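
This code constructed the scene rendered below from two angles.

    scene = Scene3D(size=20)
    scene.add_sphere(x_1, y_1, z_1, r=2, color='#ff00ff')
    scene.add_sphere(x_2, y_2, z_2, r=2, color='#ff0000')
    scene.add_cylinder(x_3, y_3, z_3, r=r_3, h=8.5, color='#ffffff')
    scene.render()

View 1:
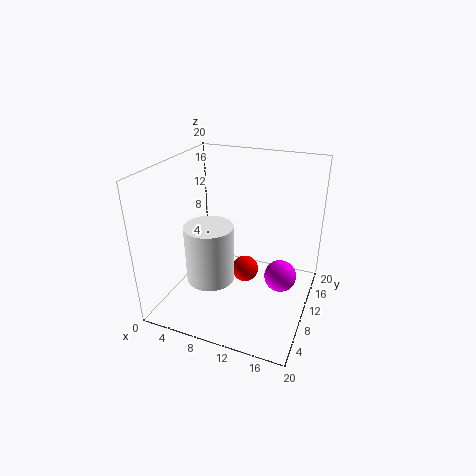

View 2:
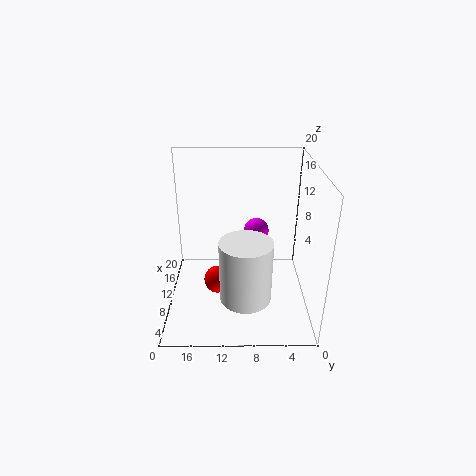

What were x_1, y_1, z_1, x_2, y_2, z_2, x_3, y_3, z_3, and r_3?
x_1 = 17, y_1 = 7, z_1 = 7.5, x_2 = 10, y_2 = 13, z_2 = 3, x_3 = 6, y_3 = 9, z_3 = 3, r_3 = 3.5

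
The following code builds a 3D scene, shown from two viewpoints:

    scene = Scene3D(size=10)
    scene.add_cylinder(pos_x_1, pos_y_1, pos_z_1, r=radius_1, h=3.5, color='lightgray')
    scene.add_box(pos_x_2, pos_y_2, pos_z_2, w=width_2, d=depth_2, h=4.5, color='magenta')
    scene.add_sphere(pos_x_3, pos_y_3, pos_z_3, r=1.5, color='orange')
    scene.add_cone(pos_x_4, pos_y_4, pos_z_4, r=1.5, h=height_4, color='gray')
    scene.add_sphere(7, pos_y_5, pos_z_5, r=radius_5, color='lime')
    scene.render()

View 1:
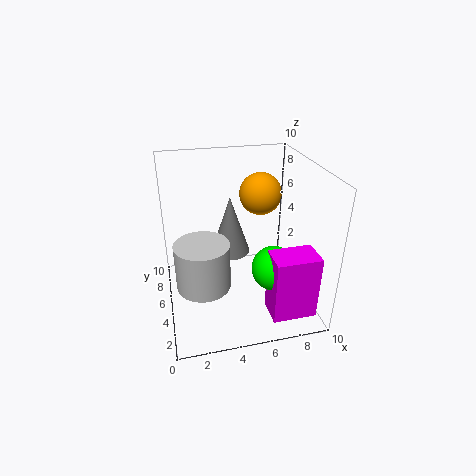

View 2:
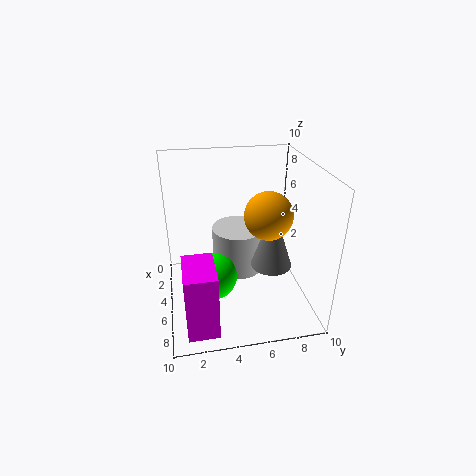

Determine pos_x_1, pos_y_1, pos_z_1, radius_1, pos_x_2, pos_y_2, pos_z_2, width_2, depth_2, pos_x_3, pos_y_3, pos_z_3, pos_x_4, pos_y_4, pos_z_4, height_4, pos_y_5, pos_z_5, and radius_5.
pos_x_1 = 2.5; pos_y_1 = 5.5; pos_z_1 = 1; radius_1 = 2; pos_x_2 = 6.5; pos_y_2 = 1; pos_z_2 = 0.5; width_2 = 3; depth_2 = 2; pos_x_3 = 7; pos_y_3 = 6.5; pos_z_3 = 7.5; pos_x_4 = 5; pos_y_4 = 7.5; pos_z_4 = 2.5; height_4 = 4.5; pos_y_5 = 3; pos_z_5 = 3.5; radius_5 = 1.5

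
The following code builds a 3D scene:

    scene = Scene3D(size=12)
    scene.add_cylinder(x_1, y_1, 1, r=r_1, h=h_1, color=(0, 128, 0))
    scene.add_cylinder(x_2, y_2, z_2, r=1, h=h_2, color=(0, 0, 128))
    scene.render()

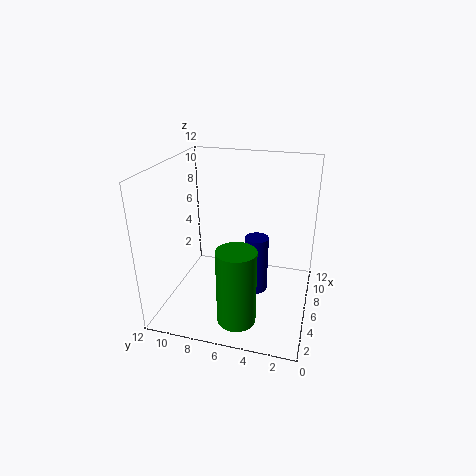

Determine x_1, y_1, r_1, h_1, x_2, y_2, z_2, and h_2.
x_1 = 2; y_1 = 5; r_1 = 1.5; h_1 = 6; x_2 = 6.5; y_2 = 4.5; z_2 = 1; h_2 = 5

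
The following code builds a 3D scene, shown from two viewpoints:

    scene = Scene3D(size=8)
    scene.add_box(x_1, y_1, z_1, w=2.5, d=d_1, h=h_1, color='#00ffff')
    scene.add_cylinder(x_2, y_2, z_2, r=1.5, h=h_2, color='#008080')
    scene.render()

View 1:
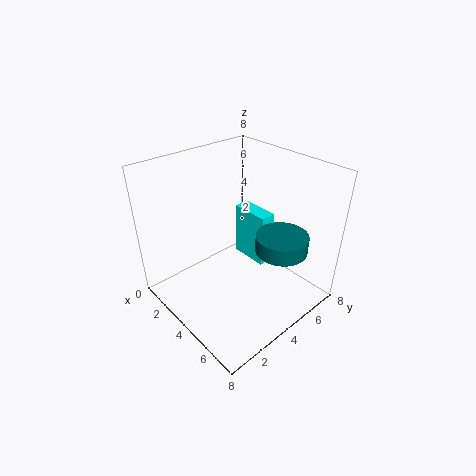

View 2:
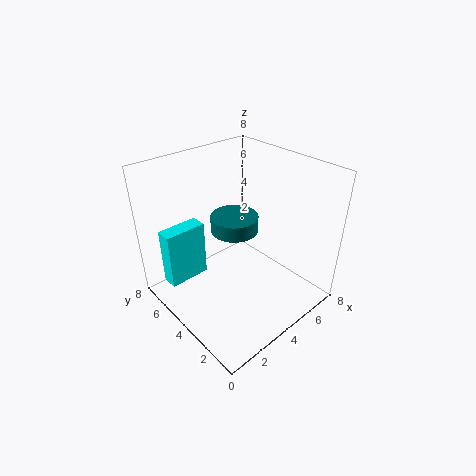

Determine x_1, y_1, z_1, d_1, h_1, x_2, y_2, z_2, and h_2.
x_1 = 1
y_1 = 6.5
z_1 = 0.5
d_1 = 1
h_1 = 3.5
x_2 = 5.5
y_2 = 6
z_2 = 3
h_2 = 1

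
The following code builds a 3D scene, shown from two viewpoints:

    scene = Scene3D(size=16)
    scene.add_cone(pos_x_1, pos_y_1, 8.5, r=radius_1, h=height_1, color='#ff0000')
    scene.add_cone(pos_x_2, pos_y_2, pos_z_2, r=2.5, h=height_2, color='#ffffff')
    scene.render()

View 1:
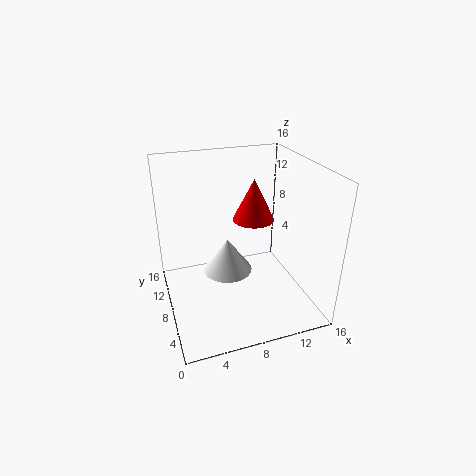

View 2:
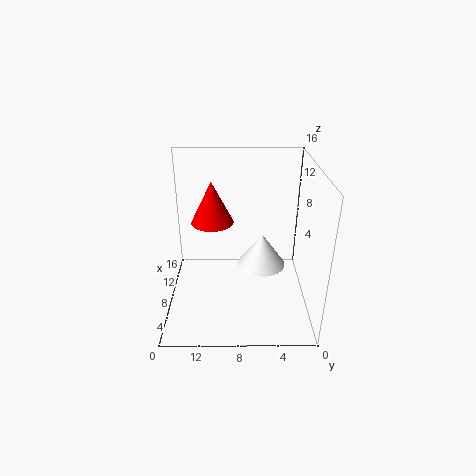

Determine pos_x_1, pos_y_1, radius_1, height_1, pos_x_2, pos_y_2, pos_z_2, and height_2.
pos_x_1 = 11
pos_y_1 = 11
radius_1 = 2.5
height_1 = 5
pos_x_2 = 6
pos_y_2 = 5.5
pos_z_2 = 6
height_2 = 3.5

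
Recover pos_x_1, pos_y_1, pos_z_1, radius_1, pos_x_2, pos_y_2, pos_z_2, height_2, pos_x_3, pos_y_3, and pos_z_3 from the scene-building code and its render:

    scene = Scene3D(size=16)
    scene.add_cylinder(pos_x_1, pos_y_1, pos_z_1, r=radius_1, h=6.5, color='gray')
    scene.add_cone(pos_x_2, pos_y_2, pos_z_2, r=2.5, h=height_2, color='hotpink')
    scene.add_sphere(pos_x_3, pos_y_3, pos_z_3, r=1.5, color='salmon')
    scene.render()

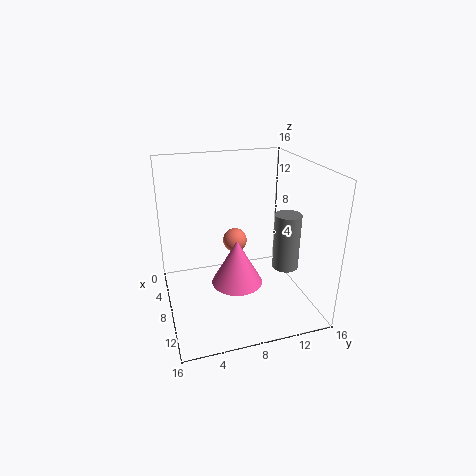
pos_x_1 = 9, pos_y_1 = 13.5, pos_z_1 = 4, radius_1 = 1.5, pos_x_2 = 12.5, pos_y_2 = 6.5, pos_z_2 = 5.5, height_2 = 4.5, pos_x_3 = 3.5, pos_y_3 = 9, pos_z_3 = 5.5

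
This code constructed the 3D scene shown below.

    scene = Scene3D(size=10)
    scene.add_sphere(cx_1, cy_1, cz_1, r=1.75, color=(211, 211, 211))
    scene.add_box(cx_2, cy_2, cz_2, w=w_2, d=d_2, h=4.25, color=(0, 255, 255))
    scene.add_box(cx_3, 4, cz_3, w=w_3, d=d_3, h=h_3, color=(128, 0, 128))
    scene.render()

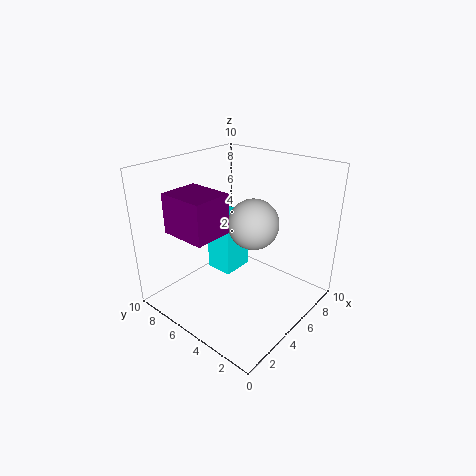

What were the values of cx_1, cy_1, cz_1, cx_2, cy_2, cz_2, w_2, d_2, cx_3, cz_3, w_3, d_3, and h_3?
cx_1 = 5.75, cy_1 = 4.25, cz_1 = 6, cx_2 = 4.5, cy_2 = 5.5, cz_2 = 2, w_2 = 2.25, d_2 = 2, cx_3 = 0.5, cz_3 = 6.5, w_3 = 2.5, d_3 = 3, h_3 = 2.5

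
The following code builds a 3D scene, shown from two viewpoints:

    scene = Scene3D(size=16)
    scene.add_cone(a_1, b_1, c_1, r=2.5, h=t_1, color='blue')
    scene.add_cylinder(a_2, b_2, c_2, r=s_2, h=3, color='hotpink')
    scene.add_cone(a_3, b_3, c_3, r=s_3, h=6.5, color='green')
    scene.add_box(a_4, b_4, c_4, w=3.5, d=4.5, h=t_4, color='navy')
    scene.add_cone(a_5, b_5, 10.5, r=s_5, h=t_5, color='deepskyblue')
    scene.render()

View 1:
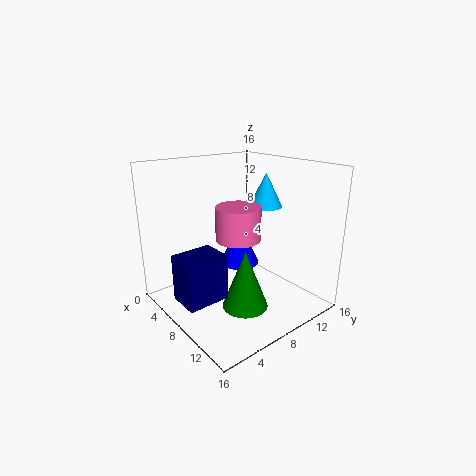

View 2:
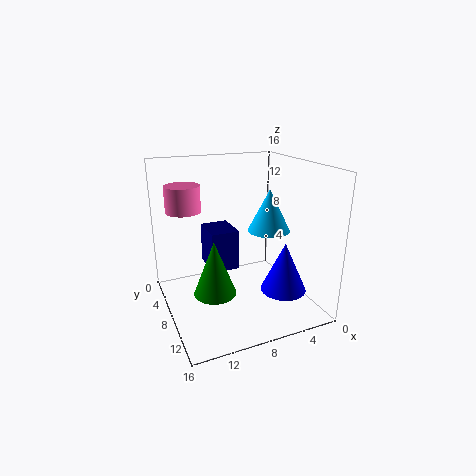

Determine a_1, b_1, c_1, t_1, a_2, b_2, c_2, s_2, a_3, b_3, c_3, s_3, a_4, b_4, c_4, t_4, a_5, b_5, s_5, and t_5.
a_1 = 4, b_1 = 11.5, c_1 = 2.5, t_1 = 5.5, a_2 = 13, b_2 = 4, c_2 = 10.5, s_2 = 2, a_3 = 10.5, b_3 = 7, c_3 = 1, s_3 = 2.5, a_4 = 6.5, b_4 = 0.5, c_4 = 2.5, t_4 = 5, a_5 = 7, b_5 = 13, s_5 = 2, t_5 = 4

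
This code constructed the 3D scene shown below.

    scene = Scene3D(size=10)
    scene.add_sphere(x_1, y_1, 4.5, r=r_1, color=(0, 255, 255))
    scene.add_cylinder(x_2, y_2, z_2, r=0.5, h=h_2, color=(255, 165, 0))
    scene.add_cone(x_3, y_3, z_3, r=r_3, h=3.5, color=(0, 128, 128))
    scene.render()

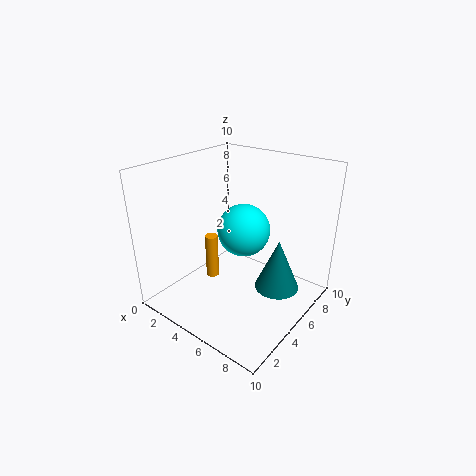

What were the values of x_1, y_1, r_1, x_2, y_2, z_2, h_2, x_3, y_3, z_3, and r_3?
x_1 = 4, y_1 = 7, r_1 = 2, x_2 = 2, y_2 = 5.5, z_2 = 0.5, h_2 = 3.5, x_3 = 8, y_3 = 5.5, z_3 = 2, r_3 = 1.5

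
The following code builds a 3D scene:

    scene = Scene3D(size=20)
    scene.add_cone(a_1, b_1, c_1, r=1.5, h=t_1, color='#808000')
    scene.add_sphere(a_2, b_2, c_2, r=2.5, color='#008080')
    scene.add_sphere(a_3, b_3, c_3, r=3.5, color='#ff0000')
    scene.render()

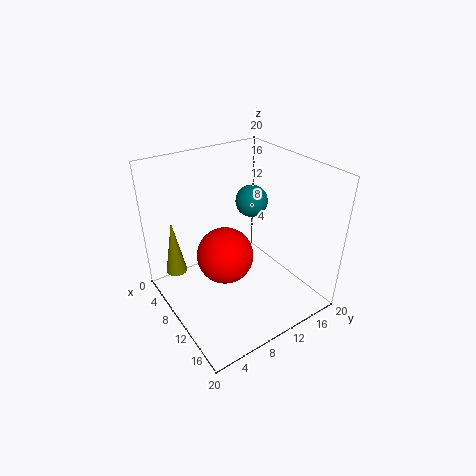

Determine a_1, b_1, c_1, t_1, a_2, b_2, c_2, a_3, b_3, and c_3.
a_1 = 5
b_1 = 2.5
c_1 = 4.5
t_1 = 8
a_2 = 5
b_2 = 16
c_2 = 12
a_3 = 13
b_3 = 6
c_3 = 10.5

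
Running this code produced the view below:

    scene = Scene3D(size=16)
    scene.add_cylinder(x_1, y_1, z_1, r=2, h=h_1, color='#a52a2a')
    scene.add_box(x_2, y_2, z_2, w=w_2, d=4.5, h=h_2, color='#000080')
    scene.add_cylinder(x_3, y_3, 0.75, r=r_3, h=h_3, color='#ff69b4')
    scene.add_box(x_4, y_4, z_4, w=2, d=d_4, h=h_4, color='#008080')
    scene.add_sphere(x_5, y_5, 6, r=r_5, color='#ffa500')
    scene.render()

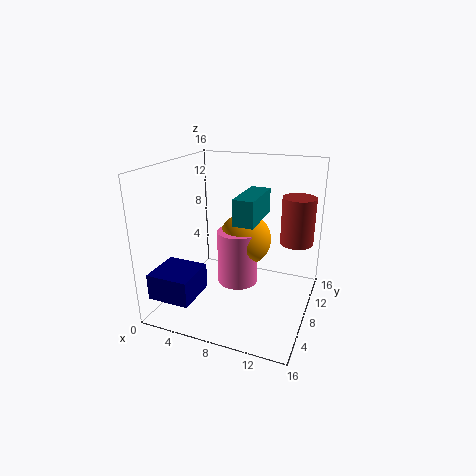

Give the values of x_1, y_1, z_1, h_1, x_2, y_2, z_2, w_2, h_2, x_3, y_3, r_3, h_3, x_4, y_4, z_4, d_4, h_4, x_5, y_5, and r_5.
x_1 = 13.5; y_1 = 13.5; z_1 = 6; h_1 = 5.75; x_2 = 1; y_2 = 0.5; z_2 = 3; w_2 = 4.5; h_2 = 2.75; x_3 = 6.75; y_3 = 11; r_3 = 2.5; h_3 = 6.75; x_4 = 9.5; y_4 = 2.75; z_4 = 11.5; d_4 = 5.25; h_4 = 2.5; x_5 = 7.25; y_5 = 12.25; r_5 = 3.25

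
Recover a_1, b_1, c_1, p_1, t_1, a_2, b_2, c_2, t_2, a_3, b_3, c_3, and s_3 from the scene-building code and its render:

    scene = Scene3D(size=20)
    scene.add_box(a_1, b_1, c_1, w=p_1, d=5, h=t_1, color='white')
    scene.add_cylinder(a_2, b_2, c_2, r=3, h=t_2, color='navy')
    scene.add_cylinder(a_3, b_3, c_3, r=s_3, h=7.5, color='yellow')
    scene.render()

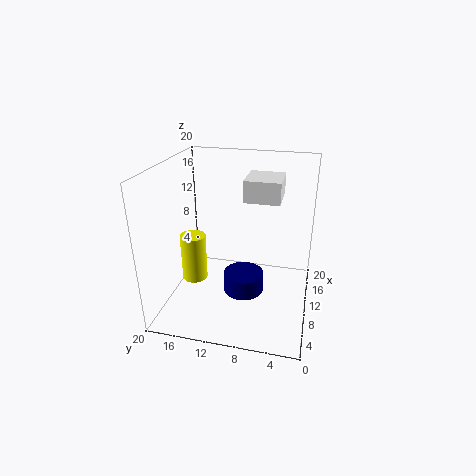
a_1 = 10.5; b_1 = 4.5; c_1 = 15; p_1 = 5.5; t_1 = 3; a_2 = 11.5; b_2 = 9.5; c_2 = 0.5; t_2 = 3; a_3 = 13; b_3 = 18; c_3 = 0.5; s_3 = 2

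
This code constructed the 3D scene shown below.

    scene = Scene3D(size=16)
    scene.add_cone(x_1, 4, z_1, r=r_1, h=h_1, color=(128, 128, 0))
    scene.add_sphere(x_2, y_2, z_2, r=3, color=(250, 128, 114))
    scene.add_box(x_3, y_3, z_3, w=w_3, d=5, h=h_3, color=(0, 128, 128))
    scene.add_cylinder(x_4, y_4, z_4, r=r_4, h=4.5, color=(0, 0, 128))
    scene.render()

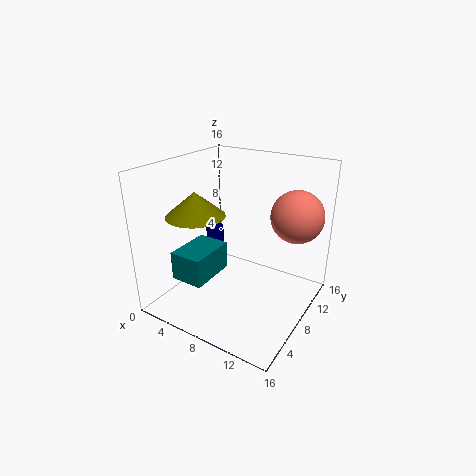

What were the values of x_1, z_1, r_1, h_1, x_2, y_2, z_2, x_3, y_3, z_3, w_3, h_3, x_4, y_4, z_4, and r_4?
x_1 = 5.5
z_1 = 11.5
r_1 = 3
h_1 = 2.5
x_2 = 13
y_2 = 12.5
z_2 = 10
x_3 = 4
y_3 = 1.5
z_3 = 5
w_3 = 3.5
h_3 = 3
x_4 = 4.5
y_4 = 8.5
z_4 = 4
r_4 = 1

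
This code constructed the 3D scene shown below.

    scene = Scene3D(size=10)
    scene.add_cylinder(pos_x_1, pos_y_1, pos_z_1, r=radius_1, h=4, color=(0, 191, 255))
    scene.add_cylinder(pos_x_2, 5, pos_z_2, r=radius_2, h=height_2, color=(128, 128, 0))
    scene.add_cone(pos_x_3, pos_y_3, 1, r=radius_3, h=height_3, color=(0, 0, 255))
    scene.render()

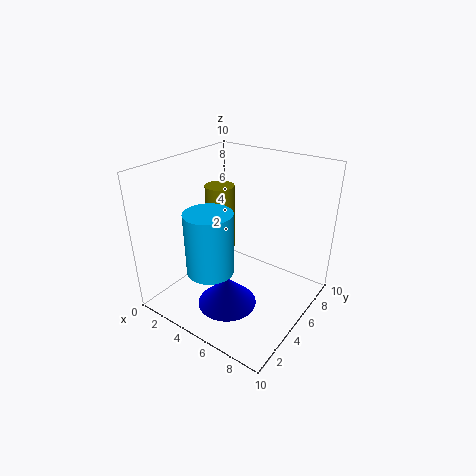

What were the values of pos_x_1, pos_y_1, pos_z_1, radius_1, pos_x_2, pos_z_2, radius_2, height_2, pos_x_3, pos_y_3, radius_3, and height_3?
pos_x_1 = 5
pos_y_1 = 2
pos_z_1 = 4
radius_1 = 1.5
pos_x_2 = 3.5
pos_z_2 = 4
radius_2 = 1
height_2 = 4.5
pos_x_3 = 5.5
pos_y_3 = 3
radius_3 = 2
height_3 = 2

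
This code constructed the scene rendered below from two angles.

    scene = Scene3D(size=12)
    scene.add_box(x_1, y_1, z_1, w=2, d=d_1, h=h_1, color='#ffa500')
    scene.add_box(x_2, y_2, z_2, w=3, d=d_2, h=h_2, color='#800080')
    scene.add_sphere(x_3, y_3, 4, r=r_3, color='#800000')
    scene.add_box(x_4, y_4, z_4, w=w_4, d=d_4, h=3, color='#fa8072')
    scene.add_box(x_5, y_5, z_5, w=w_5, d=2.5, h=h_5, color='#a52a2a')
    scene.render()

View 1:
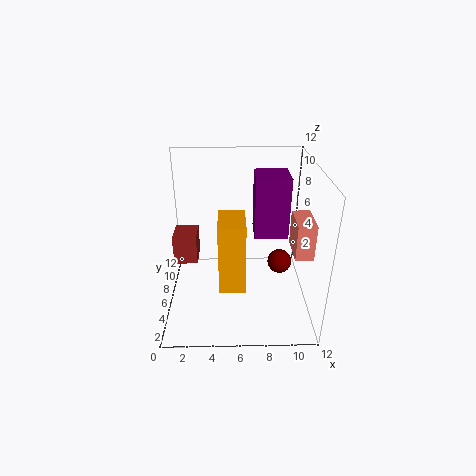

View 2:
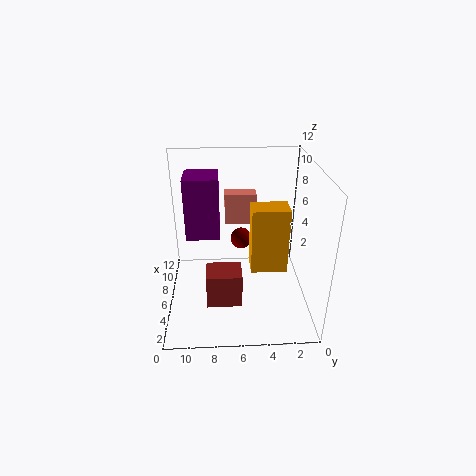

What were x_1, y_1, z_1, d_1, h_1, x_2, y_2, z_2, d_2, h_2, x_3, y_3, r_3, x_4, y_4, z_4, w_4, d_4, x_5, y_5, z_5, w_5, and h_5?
x_1 = 4.5, y_1 = 2, z_1 = 3.5, d_1 = 3, h_1 = 5.5, x_2 = 7.5, y_2 = 7.5, z_2 = 5, d_2 = 3, h_2 = 5.5, x_3 = 9.5, y_3 = 5.5, r_3 = 1, x_4 = 10.5, y_4 = 4, z_4 = 5, w_4 = 1.5, d_4 = 3, x_5 = 0.5, y_5 = 6, z_5 = 3.5, w_5 = 2, h_5 = 2.5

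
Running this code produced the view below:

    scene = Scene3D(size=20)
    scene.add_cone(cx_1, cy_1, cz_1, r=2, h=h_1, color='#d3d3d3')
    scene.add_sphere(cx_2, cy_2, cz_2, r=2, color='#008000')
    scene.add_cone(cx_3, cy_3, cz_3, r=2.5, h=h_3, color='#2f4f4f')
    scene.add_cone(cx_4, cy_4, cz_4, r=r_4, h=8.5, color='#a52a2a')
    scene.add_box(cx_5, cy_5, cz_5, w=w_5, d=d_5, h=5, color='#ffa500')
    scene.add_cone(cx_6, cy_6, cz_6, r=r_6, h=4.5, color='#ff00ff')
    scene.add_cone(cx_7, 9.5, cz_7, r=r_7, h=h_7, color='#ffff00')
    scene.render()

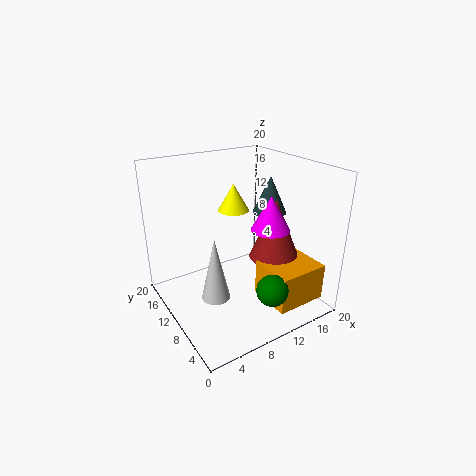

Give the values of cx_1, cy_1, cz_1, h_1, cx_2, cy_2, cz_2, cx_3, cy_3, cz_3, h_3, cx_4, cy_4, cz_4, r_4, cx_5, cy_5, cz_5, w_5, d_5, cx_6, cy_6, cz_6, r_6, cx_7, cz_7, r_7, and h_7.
cx_1 = 6; cy_1 = 9.5; cz_1 = 2; h_1 = 9; cx_2 = 10; cy_2 = 2; cz_2 = 6; cx_3 = 16.5; cy_3 = 11.5; cz_3 = 12; h_3 = 5.5; cx_4 = 14.5; cy_4 = 7.5; cz_4 = 7; r_4 = 3.5; cx_5 = 11; cy_5 = 1; cz_5 = 2.5; w_5 = 7; d_5 = 6; cx_6 = 12; cy_6 = 5.5; cz_6 = 12.5; r_6 = 2.5; cx_7 = 9; cz_7 = 14.5; r_7 = 2; h_7 = 3.5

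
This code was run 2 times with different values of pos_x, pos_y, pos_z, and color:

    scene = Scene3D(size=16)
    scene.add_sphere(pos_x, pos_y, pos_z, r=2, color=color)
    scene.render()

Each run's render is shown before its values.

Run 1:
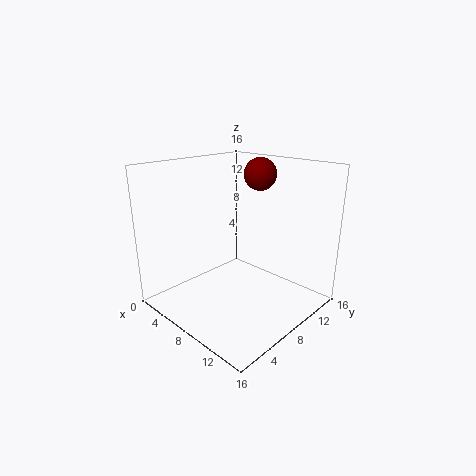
pos_x = 6, pos_y = 14, pos_z = 14, color = 'maroon'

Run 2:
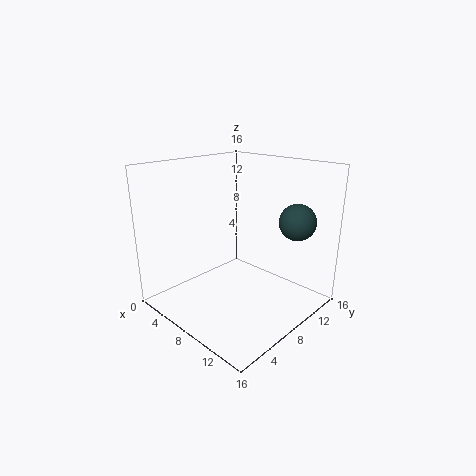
pos_x = 13, pos_y = 12, pos_z = 10, color = 'darkslategray'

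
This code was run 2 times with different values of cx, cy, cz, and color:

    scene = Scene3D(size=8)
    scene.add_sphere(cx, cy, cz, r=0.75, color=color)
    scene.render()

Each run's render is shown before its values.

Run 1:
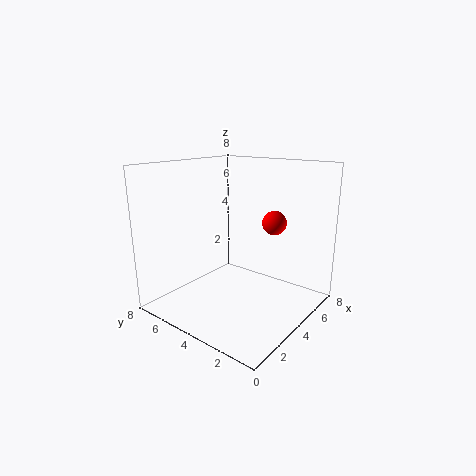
cx = 7
cy = 3.5
cz = 4.25
color = 'red'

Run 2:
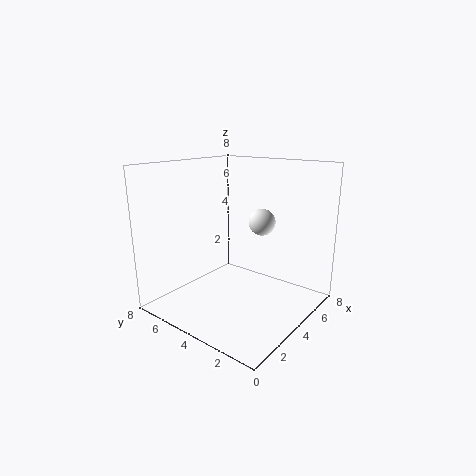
cx = 5.25
cy = 3.25
cz = 4.75
color = 'white'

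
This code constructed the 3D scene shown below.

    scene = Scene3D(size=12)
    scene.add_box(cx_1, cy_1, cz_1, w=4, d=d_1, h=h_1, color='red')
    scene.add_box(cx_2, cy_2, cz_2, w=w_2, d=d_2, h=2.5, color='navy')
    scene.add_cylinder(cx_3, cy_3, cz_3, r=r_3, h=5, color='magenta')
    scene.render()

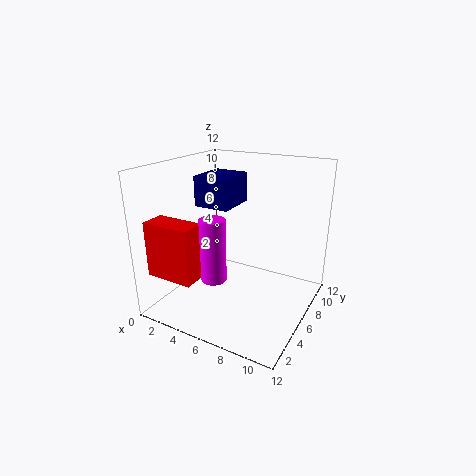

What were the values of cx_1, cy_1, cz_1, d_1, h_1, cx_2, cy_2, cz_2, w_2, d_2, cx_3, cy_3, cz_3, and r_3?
cx_1 = 0.5
cy_1 = 1
cz_1 = 3.5
d_1 = 2
h_1 = 4.5
cx_2 = 2.5
cy_2 = 5
cz_2 = 8.5
w_2 = 3
d_2 = 3.5
cx_3 = 5.5
cy_3 = 3
cz_3 = 3.5
r_3 = 1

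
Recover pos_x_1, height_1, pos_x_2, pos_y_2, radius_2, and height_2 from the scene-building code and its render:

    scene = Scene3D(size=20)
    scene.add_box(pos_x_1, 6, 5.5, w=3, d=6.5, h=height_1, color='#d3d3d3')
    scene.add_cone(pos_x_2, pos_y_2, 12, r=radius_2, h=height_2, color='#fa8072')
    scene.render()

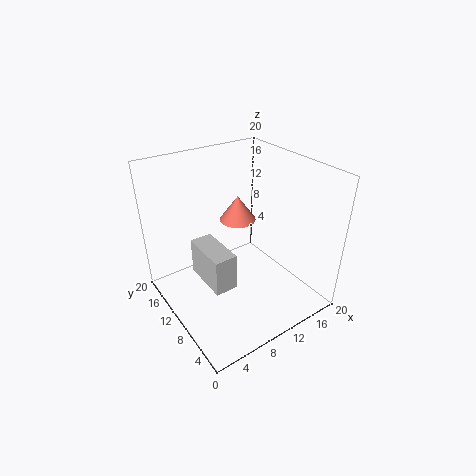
pos_x_1 = 4, height_1 = 5, pos_x_2 = 11, pos_y_2 = 11.5, radius_2 = 2.5, height_2 = 3.5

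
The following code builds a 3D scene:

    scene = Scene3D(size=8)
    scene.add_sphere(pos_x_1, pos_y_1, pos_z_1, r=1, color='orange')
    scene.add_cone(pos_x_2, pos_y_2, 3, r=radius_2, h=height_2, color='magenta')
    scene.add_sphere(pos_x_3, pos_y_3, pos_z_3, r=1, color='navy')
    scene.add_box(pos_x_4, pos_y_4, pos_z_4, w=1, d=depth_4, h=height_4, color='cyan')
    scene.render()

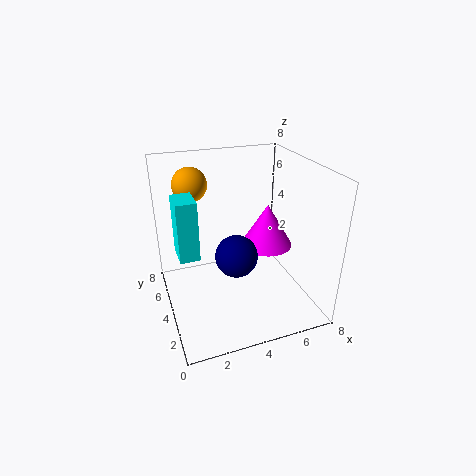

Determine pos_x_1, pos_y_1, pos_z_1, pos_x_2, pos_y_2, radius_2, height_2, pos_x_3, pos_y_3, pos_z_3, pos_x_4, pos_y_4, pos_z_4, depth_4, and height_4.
pos_x_1 = 2; pos_y_1 = 6.5; pos_z_1 = 6.5; pos_x_2 = 6; pos_y_2 = 4.5; radius_2 = 1.5; height_2 = 2.5; pos_x_3 = 3; pos_y_3 = 1.5; pos_z_3 = 4.5; pos_x_4 = 0.5; pos_y_4 = 2.5; pos_z_4 = 4; depth_4 = 1.5; height_4 = 3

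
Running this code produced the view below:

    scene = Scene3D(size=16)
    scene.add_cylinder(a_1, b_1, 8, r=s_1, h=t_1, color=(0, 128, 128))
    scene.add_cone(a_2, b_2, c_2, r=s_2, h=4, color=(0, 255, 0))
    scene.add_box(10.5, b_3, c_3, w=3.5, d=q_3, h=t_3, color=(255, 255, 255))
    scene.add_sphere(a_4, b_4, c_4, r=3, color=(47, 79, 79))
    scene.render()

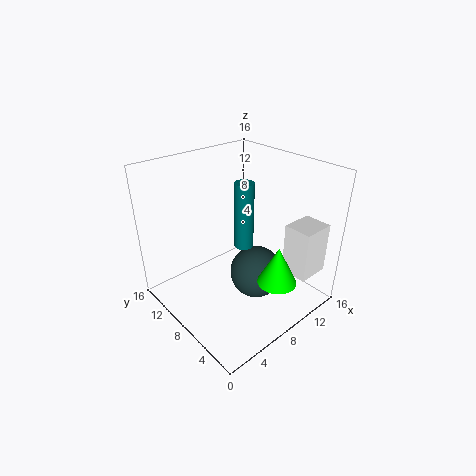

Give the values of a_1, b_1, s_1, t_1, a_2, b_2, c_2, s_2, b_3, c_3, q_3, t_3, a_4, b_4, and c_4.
a_1 = 7.5
b_1 = 6.5
s_1 = 1
t_1 = 7
a_2 = 8
b_2 = 2
c_2 = 5.5
s_2 = 2
b_3 = 0.5
c_3 = 5
q_3 = 3
t_3 = 5.5
a_4 = 9.5
b_4 = 6.5
c_4 = 3.5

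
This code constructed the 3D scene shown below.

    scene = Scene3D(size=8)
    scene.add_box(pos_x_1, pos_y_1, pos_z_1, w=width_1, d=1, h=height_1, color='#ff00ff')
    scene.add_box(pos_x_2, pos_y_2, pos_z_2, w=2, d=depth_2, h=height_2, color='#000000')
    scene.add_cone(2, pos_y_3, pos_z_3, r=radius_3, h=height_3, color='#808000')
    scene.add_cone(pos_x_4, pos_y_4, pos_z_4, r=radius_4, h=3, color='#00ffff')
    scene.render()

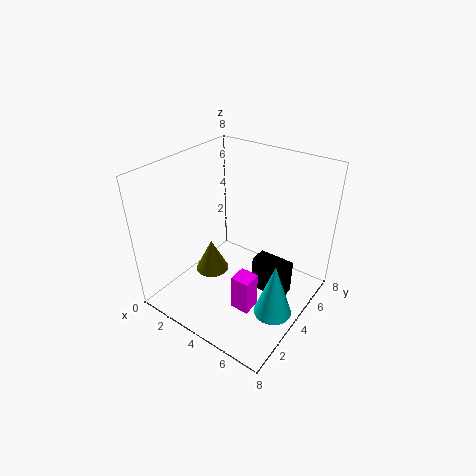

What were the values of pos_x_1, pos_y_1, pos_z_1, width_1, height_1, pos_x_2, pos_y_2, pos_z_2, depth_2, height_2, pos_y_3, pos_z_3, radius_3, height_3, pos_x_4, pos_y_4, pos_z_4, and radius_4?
pos_x_1 = 5
pos_y_1 = 2
pos_z_1 = 1
width_1 = 1
height_1 = 2
pos_x_2 = 5
pos_y_2 = 4
pos_z_2 = 1
depth_2 = 1
height_2 = 2
pos_y_3 = 4
pos_z_3 = 1
radius_3 = 1
height_3 = 2
pos_x_4 = 7
pos_y_4 = 3
pos_z_4 = 1
radius_4 = 1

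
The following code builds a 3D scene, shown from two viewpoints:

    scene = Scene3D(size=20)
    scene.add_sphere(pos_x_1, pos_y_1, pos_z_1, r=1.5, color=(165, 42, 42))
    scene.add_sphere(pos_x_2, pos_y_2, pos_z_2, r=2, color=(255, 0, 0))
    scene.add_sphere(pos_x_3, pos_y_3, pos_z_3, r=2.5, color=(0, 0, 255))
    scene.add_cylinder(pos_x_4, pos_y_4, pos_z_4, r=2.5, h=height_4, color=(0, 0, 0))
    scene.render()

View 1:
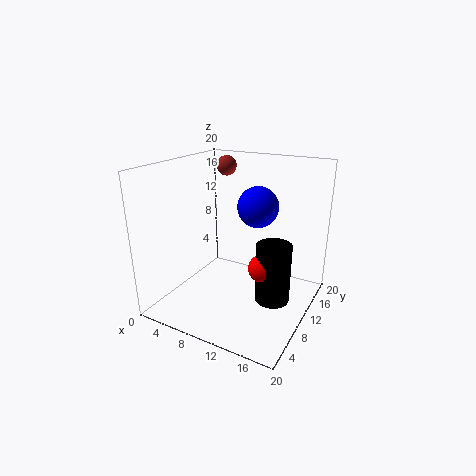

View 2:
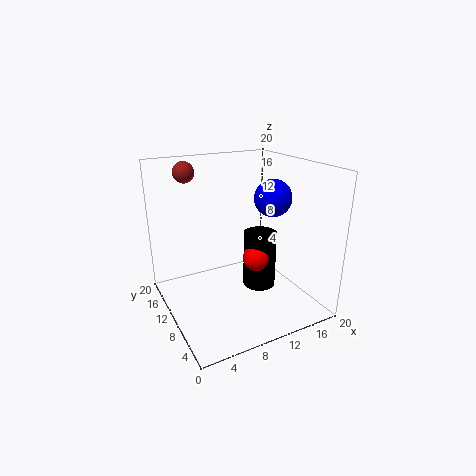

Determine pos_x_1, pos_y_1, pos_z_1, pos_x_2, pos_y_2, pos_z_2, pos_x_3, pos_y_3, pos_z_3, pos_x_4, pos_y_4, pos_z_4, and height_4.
pos_x_1 = 4.75; pos_y_1 = 16; pos_z_1 = 18.5; pos_x_2 = 13.5; pos_y_2 = 10.75; pos_z_2 = 5.75; pos_x_3 = 14; pos_y_3 = 7.75; pos_z_3 = 15.75; pos_x_4 = 14.75; pos_y_4 = 11.75; pos_z_4 = 0.5; height_4 = 8.75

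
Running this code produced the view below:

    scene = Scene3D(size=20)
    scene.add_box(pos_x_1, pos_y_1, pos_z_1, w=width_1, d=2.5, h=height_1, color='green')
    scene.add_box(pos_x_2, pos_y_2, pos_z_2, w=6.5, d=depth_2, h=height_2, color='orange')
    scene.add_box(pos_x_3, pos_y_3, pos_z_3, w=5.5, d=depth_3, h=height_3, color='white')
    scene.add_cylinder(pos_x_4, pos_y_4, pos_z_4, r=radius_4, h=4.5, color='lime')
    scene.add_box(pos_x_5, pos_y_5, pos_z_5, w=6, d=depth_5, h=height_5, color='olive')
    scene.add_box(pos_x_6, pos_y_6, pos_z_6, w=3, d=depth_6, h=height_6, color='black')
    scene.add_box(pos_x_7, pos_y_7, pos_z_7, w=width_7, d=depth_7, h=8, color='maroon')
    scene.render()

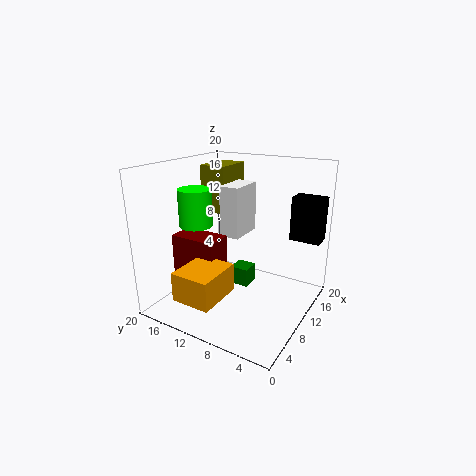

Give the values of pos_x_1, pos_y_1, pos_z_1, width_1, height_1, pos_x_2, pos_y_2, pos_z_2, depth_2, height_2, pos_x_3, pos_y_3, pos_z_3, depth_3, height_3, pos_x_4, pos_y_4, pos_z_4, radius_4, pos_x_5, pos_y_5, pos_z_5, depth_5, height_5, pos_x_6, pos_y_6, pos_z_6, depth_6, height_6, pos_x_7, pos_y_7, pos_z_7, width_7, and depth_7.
pos_x_1 = 8, pos_y_1 = 7.5, pos_z_1 = 4, width_1 = 2.5, height_1 = 2.5, pos_x_2 = 1.5, pos_y_2 = 9.5, pos_z_2 = 3, depth_2 = 5.5, height_2 = 4, pos_x_3 = 11.5, pos_y_3 = 11, pos_z_3 = 9, depth_3 = 3, height_3 = 7.5, pos_x_4 = 3.5, pos_y_4 = 12, pos_z_4 = 13.5, radius_4 = 2, pos_x_5 = 12.5, pos_y_5 = 14, pos_z_5 = 12, depth_5 = 4, height_5 = 7, pos_x_6 = 16.5, pos_y_6 = 0.5, pos_z_6 = 8.5, depth_6 = 4.5, height_6 = 6.5, pos_x_7 = 7, pos_y_7 = 12.5, pos_z_7 = 1.5, width_7 = 4, depth_7 = 7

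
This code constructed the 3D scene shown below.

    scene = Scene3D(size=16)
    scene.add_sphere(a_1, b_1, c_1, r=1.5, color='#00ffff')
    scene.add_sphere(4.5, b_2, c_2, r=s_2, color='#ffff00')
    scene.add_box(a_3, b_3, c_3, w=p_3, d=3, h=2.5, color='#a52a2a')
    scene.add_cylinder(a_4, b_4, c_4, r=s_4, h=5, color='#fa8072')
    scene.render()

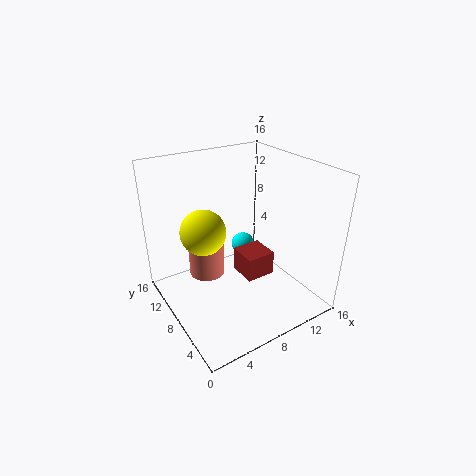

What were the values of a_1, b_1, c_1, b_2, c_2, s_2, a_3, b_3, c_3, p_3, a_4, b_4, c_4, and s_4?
a_1 = 12, b_1 = 13, c_1 = 3.5, b_2 = 9.5, c_2 = 9, s_2 = 2.5, a_3 = 6.5, b_3 = 3.5, c_3 = 5.5, p_3 = 3, a_4 = 5, b_4 = 10, c_4 = 3.5, s_4 = 2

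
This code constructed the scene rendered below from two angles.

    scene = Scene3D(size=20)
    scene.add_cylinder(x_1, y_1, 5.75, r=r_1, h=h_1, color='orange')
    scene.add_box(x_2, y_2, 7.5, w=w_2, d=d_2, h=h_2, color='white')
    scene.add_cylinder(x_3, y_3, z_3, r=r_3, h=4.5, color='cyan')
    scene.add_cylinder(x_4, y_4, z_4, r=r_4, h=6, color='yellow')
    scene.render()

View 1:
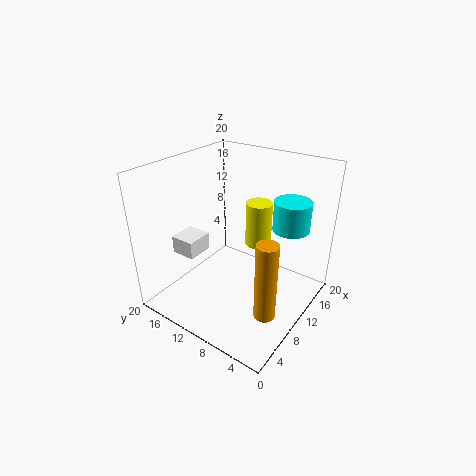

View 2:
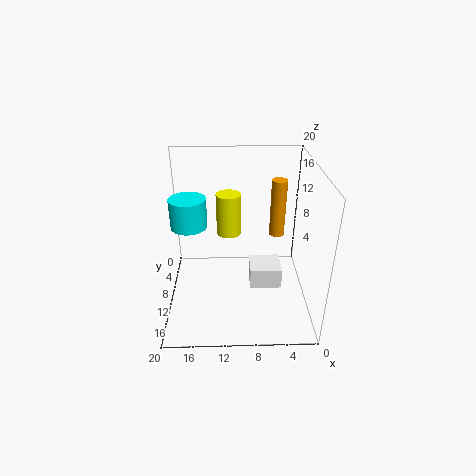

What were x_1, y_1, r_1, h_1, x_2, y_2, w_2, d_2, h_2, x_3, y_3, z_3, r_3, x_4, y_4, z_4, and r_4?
x_1 = 3.25; y_1 = 1.5; r_1 = 1.25; h_1 = 9.5; x_2 = 5; y_2 = 14.25; w_2 = 3.75; d_2 = 3.5; h_2 = 2.5; x_3 = 17.25; y_3 = 5.5; z_3 = 9.5; r_3 = 2.75; x_4 = 11.25; y_4 = 7.5; z_4 = 9.5; r_4 = 1.75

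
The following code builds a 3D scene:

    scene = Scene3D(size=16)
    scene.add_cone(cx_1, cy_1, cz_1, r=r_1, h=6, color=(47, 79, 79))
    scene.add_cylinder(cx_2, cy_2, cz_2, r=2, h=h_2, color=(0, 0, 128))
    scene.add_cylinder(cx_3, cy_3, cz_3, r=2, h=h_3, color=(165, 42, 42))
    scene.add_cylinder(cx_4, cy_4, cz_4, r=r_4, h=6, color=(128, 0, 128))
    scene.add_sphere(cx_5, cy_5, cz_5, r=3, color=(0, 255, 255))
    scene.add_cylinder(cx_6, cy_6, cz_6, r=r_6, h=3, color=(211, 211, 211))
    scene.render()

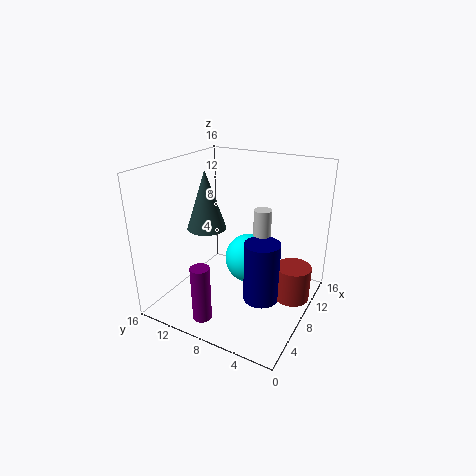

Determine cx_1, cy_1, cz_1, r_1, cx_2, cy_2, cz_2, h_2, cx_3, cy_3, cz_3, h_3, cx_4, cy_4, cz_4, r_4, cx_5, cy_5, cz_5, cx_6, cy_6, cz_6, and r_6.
cx_1 = 5; cy_1 = 10; cz_1 = 10; r_1 = 2; cx_2 = 8; cy_2 = 5; cz_2 = 1; h_2 = 7; cx_3 = 10; cy_3 = 2; cz_3 = 1; h_3 = 4; cx_4 = 2; cy_4 = 9; cz_4 = 1; r_4 = 1; cx_5 = 11; cy_5 = 8; cz_5 = 4; cx_6 = 10; cy_6 = 6; cz_6 = 8; r_6 = 1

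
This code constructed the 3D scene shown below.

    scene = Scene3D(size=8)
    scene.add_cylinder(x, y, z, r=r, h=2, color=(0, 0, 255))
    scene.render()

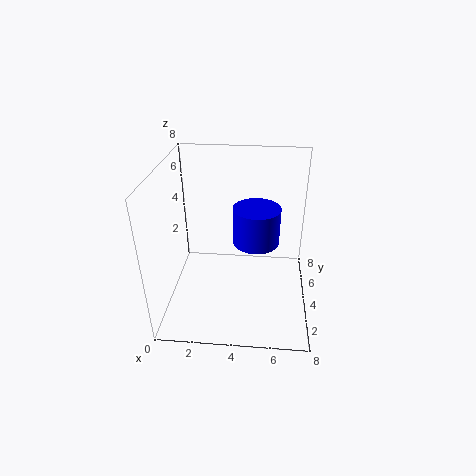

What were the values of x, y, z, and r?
x = 5
y = 3.75
z = 4
r = 1.25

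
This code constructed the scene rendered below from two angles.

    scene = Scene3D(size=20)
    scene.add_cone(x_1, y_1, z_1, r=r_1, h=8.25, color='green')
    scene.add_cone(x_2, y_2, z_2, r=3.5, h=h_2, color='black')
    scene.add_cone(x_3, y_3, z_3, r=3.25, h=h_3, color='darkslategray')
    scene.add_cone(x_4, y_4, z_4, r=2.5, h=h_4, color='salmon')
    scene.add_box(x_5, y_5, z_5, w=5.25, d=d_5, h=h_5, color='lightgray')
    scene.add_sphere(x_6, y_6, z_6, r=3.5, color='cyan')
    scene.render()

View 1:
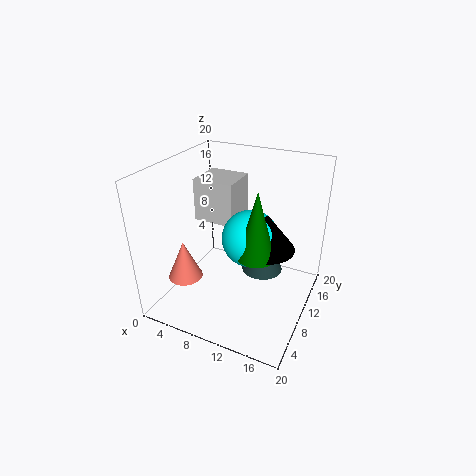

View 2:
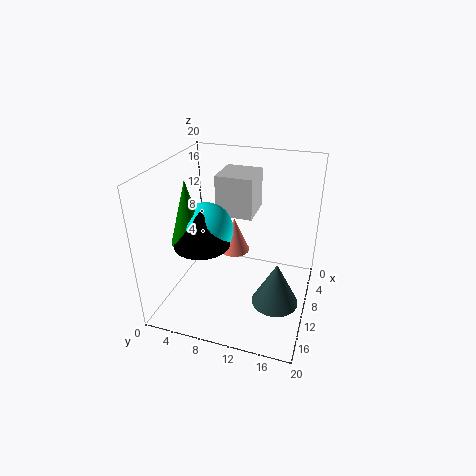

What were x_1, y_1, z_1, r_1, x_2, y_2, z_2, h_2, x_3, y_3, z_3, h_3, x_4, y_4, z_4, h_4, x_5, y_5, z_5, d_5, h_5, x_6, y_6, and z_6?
x_1 = 14.75; y_1 = 5; z_1 = 11.25; r_1 = 2.25; x_2 = 15.25; y_2 = 7; z_2 = 11.5; h_2 = 4.5; x_3 = 11.5; y_3 = 16; z_3 = 1.5; h_3 = 6.25; x_4 = 2.75; y_4 = 7; z_4 = 3.25; h_4 = 5.75; x_5 = 5.25; y_5 = 7; z_5 = 13.25; d_5 = 5; h_5 = 5.5; x_6 = 13.25; y_6 = 6.75; z_6 = 12.5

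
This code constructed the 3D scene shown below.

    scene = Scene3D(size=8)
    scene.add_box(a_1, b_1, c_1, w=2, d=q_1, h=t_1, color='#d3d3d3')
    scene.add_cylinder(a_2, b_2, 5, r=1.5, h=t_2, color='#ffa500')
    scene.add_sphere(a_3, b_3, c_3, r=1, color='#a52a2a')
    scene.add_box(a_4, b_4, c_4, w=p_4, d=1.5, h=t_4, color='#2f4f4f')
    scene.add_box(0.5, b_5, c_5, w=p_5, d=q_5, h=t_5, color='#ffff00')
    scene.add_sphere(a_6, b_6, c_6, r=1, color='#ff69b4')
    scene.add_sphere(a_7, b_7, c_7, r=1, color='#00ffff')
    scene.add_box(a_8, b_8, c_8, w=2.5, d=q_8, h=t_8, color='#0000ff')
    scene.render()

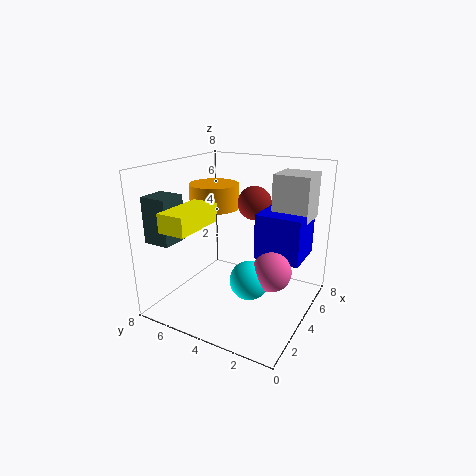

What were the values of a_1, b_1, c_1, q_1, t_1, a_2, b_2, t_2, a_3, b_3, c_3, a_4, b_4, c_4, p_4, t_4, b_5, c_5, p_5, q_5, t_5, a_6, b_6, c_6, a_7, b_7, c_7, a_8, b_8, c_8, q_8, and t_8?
a_1 = 5, b_1 = 0.5, c_1 = 5, q_1 = 2, t_1 = 2.5, a_2 = 5.5, b_2 = 6.5, t_2 = 1.5, a_3 = 6, b_3 = 4, c_3 = 5.5, a_4 = 1, b_4 = 6.5, c_4 = 4, p_4 = 1.5, t_4 = 2.5, b_5 = 5, c_5 = 5, p_5 = 3, q_5 = 1.5, t_5 = 1, a_6 = 3, b_6 = 1.5, c_6 = 3, a_7 = 2.5, b_7 = 2.5, c_7 = 2.5, a_8 = 4, b_8 = 0.5, c_8 = 3, q_8 = 2.5, t_8 = 2.5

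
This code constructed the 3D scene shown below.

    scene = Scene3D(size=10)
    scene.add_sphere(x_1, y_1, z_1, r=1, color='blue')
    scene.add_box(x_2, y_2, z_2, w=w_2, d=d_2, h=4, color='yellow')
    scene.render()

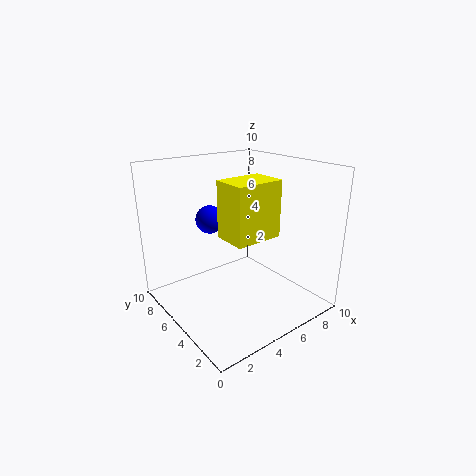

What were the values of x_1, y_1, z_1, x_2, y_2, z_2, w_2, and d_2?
x_1 = 4, y_1 = 7, z_1 = 6, x_2 = 4, y_2 = 3.5, z_2 = 5, w_2 = 3.5, d_2 = 2.5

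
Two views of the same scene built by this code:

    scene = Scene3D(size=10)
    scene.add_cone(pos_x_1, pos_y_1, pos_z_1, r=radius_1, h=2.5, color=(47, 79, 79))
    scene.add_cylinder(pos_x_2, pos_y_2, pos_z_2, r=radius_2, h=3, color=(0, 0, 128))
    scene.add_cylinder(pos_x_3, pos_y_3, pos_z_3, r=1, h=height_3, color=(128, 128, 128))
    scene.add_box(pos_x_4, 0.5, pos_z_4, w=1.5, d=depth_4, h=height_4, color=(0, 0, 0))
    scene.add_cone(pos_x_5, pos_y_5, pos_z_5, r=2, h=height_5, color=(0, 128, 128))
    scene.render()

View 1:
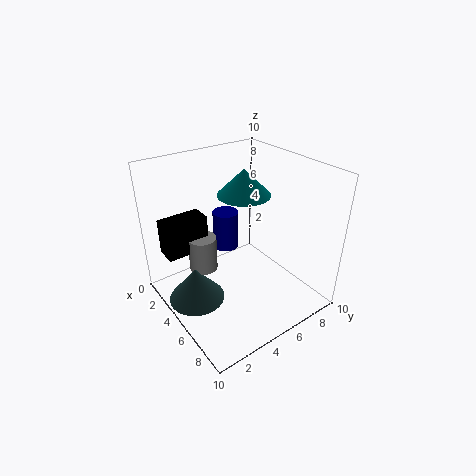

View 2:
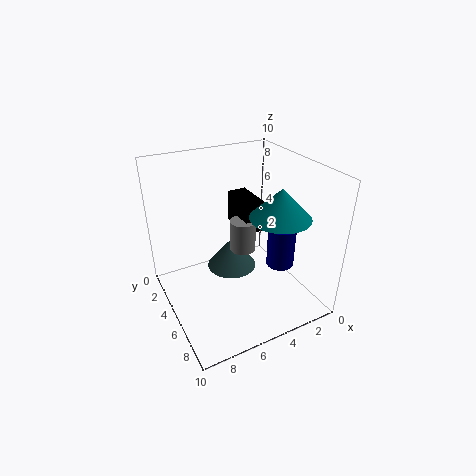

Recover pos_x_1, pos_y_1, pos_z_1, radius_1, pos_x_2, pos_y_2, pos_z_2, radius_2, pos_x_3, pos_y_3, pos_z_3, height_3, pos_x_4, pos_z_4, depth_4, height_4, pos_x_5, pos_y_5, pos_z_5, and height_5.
pos_x_1 = 4, pos_y_1 = 2, pos_z_1 = 0.5, radius_1 = 2, pos_x_2 = 2, pos_y_2 = 6, pos_z_2 = 2.5, radius_2 = 1, pos_x_3 = 3.5, pos_y_3 = 3, pos_z_3 = 2.5, height_3 = 2.5, pos_x_4 = 2, pos_z_4 = 4, depth_4 = 3, height_4 = 2.5, pos_x_5 = 3, pos_y_5 = 7, pos_z_5 = 7, height_5 = 2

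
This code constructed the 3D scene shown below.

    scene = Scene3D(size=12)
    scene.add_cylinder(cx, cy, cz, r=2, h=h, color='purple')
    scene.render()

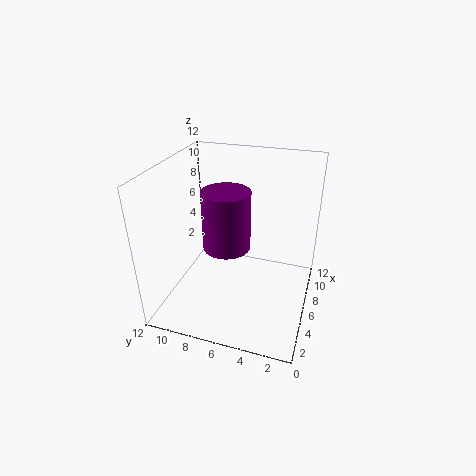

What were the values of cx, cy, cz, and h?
cx = 6; cy = 7; cz = 5; h = 5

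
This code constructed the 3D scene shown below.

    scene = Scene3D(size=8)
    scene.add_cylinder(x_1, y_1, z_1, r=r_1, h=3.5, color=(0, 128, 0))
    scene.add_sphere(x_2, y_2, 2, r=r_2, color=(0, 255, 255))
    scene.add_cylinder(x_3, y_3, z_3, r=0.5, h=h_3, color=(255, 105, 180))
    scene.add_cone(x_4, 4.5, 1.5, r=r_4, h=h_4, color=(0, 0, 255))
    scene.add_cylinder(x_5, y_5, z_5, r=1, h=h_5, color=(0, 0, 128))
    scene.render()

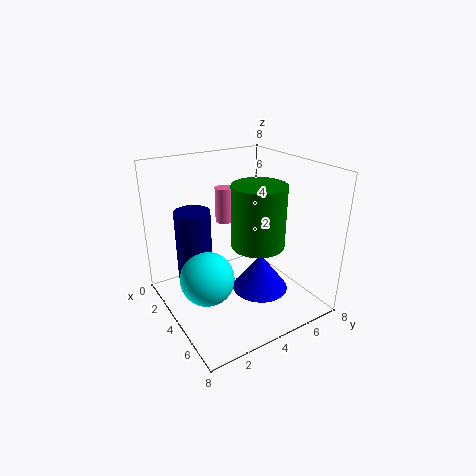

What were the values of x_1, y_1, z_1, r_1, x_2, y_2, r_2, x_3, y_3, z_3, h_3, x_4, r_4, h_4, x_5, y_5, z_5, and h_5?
x_1 = 4.5; y_1 = 5; z_1 = 3.5; r_1 = 1.5; x_2 = 4; y_2 = 2; r_2 = 1.5; x_3 = 2.5; y_3 = 4; z_3 = 4.5; h_3 = 2; x_4 = 5.5; r_4 = 1.5; h_4 = 2; x_5 = 2.5; y_5 = 2; z_5 = 1.5; h_5 = 4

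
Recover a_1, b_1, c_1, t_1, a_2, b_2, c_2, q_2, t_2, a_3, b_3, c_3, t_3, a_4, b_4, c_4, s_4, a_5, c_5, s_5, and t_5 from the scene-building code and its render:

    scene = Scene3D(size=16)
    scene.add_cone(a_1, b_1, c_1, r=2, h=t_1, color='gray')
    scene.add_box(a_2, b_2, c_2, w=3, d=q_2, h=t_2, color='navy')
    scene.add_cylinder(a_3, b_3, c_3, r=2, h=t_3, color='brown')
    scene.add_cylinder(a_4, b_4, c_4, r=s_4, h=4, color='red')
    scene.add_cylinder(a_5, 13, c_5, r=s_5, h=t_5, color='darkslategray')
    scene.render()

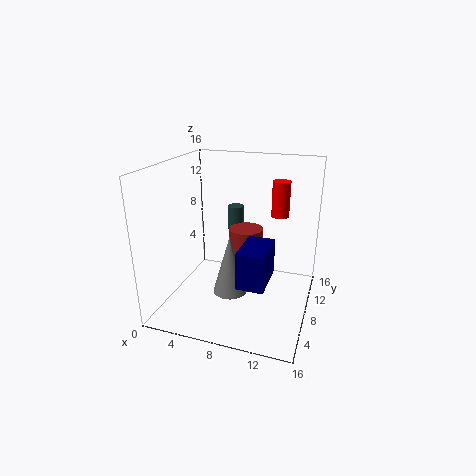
a_1 = 7; b_1 = 8; c_1 = 1; t_1 = 7; a_2 = 9; b_2 = 4; c_2 = 4; q_2 = 5; t_2 = 4; a_3 = 8; b_3 = 11; c_3 = 4; t_3 = 4; a_4 = 12; b_4 = 11; c_4 = 10; s_4 = 1; a_5 = 6; c_5 = 7; s_5 = 1; t_5 = 3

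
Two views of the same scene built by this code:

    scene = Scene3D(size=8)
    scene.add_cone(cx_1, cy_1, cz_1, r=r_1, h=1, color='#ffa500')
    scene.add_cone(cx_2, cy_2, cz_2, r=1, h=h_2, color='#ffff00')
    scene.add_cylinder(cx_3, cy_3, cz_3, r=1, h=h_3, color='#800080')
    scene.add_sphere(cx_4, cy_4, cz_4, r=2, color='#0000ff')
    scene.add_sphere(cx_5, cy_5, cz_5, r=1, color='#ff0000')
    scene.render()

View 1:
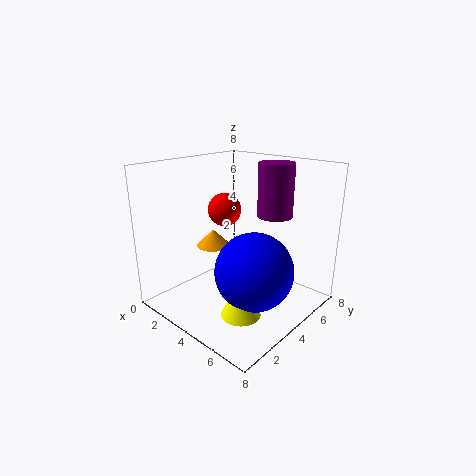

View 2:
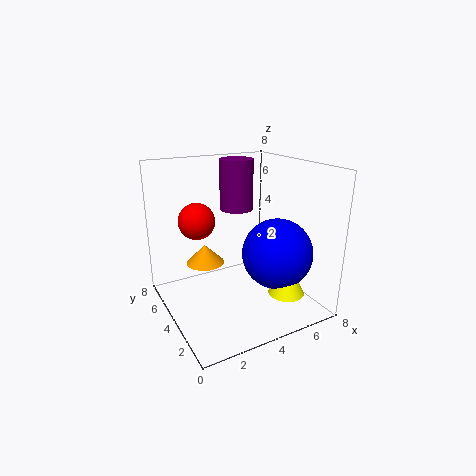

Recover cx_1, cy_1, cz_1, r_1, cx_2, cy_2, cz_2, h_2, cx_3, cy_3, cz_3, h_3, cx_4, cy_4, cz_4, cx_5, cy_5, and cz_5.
cx_1 = 2, cy_1 = 4, cz_1 = 3, r_1 = 1, cx_2 = 6, cy_2 = 2, cz_2 = 1, h_2 = 2, cx_3 = 5, cy_3 = 6, cz_3 = 5, h_3 = 3, cx_4 = 6, cy_4 = 3, cz_4 = 3, cx_5 = 2, cy_5 = 5, cz_5 = 5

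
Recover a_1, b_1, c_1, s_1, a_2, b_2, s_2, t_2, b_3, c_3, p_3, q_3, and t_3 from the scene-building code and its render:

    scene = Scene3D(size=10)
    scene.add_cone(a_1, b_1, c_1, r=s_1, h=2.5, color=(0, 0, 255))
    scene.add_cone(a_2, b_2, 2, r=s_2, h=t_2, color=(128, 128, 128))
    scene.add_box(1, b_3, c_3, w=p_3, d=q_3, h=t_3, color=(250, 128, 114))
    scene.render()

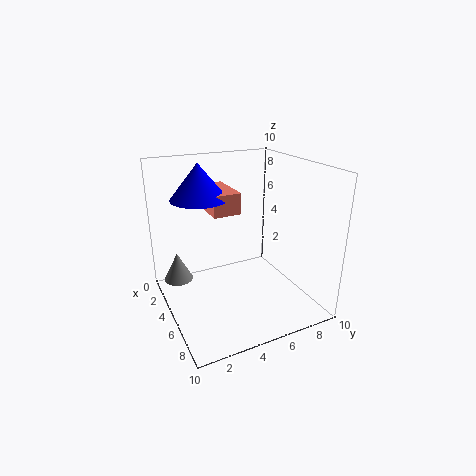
a_1 = 3; b_1 = 3; c_1 = 7.5; s_1 = 2; a_2 = 3.5; b_2 = 1; s_2 = 1; t_2 = 2; b_3 = 3.5; c_3 = 6.5; p_3 = 3.5; q_3 = 2; t_3 = 1.5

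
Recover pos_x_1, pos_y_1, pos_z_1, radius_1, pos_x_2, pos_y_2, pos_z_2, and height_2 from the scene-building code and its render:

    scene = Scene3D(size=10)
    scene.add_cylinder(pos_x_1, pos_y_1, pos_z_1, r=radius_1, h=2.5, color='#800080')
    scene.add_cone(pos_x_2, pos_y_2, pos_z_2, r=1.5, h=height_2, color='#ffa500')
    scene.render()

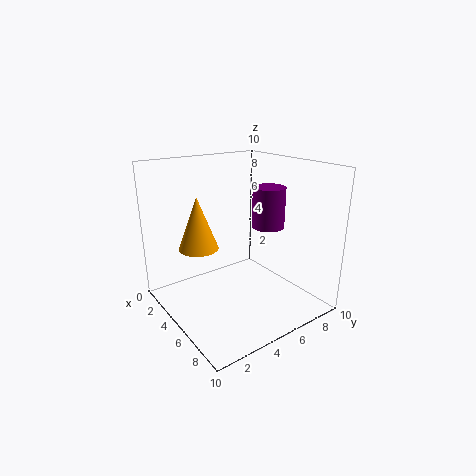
pos_x_1 = 7.5, pos_y_1 = 5.5, pos_z_1 = 6.5, radius_1 = 1, pos_x_2 = 2, pos_y_2 = 3.5, pos_z_2 = 3.5, height_2 = 4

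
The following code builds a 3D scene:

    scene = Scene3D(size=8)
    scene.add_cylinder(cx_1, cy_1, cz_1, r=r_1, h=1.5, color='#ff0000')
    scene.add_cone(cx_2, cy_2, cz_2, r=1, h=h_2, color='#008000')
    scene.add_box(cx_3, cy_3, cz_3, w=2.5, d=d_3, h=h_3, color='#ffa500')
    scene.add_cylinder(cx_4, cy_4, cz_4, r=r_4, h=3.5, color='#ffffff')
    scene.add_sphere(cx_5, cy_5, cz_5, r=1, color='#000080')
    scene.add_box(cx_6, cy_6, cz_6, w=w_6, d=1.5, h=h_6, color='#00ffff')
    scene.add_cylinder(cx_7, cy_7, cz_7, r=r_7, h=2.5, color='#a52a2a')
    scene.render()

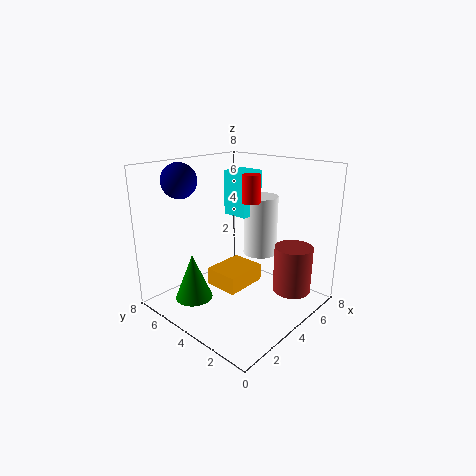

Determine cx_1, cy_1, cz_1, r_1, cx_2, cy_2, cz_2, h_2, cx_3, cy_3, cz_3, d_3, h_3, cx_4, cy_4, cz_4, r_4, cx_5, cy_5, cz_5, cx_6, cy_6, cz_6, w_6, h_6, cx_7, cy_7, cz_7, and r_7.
cx_1 = 4.5, cy_1 = 3.5, cz_1 = 6, r_1 = 0.5, cx_2 = 1.5, cy_2 = 5, cz_2 = 1, h_2 = 2.5, cx_3 = 3, cy_3 = 3.5, cz_3 = 1, d_3 = 2, h_3 = 1, cx_4 = 6, cy_4 = 4, cz_4 = 2.5, r_4 = 1, cx_5 = 2.5, cy_5 = 7, cz_5 = 7, cx_6 = 4.5, cy_6 = 4, cz_6 = 5, w_6 = 1.5, h_6 = 2.5, cx_7 = 5, cy_7 = 1, cz_7 = 1.5, r_7 = 1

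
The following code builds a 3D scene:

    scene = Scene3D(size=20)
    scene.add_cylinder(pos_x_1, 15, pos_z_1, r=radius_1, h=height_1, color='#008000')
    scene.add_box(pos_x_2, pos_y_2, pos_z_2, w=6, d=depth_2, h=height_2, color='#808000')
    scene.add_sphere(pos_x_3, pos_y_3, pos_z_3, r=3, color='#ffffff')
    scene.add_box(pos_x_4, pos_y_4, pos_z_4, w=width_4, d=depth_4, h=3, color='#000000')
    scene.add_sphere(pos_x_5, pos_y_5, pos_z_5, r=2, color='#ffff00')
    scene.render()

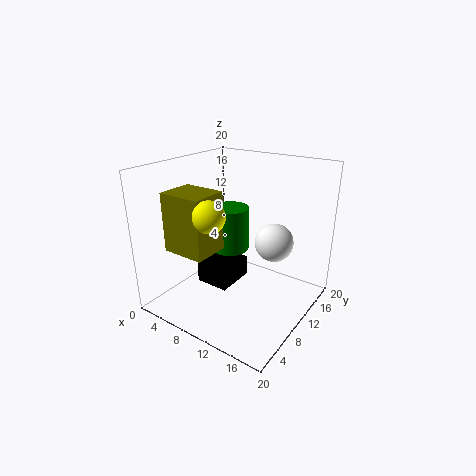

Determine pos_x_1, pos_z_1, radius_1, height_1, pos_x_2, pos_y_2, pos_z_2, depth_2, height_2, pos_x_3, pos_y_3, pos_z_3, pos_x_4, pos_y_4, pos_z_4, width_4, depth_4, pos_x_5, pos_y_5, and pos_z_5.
pos_x_1 = 5; pos_z_1 = 5; radius_1 = 3; height_1 = 7; pos_x_2 = 3; pos_y_2 = 3; pos_z_2 = 9; depth_2 = 5; height_2 = 8; pos_x_3 = 12; pos_y_3 = 17; pos_z_3 = 7; pos_x_4 = 4; pos_y_4 = 8; pos_z_4 = 2; width_4 = 5; depth_4 = 6; pos_x_5 = 10; pos_y_5 = 4; pos_z_5 = 15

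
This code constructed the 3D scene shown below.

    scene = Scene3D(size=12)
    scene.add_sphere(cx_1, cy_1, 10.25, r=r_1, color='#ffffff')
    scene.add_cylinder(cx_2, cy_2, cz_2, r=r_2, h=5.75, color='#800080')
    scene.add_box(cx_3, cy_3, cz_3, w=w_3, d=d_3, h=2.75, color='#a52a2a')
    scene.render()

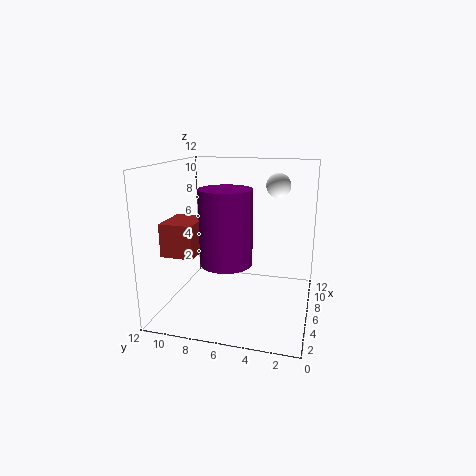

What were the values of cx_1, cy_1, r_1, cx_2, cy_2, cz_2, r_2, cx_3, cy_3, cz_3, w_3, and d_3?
cx_1 = 7.5
cy_1 = 3
r_1 = 1
cx_2 = 3.5
cy_2 = 6.25
cz_2 = 4.75
r_2 = 2
cx_3 = 3.25
cy_3 = 9
cz_3 = 4.75
w_3 = 3.5
d_3 = 2.75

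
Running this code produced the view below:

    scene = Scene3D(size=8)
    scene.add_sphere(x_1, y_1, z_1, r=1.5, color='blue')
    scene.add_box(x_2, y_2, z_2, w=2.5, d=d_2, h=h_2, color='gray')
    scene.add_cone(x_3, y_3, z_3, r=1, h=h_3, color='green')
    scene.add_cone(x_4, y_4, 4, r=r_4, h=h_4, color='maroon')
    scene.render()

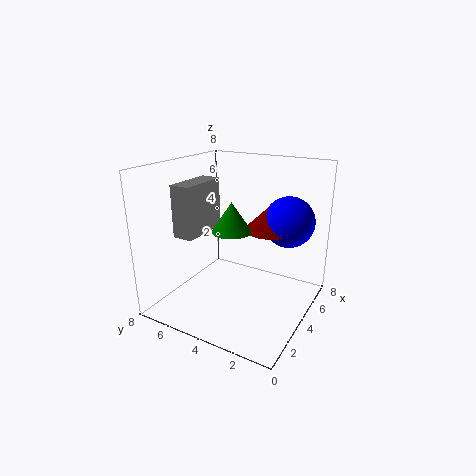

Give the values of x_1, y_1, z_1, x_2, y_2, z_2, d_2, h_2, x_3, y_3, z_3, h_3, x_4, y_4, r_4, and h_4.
x_1 = 6.5, y_1 = 2, z_1 = 4.5, x_2 = 0.5, y_2 = 4.5, z_2 = 5, d_2 = 1, h_2 = 2.5, x_3 = 2.5, y_3 = 3.5, z_3 = 5, h_3 = 1.5, x_4 = 6, y_4 = 3, r_4 = 1.5, h_4 = 1.5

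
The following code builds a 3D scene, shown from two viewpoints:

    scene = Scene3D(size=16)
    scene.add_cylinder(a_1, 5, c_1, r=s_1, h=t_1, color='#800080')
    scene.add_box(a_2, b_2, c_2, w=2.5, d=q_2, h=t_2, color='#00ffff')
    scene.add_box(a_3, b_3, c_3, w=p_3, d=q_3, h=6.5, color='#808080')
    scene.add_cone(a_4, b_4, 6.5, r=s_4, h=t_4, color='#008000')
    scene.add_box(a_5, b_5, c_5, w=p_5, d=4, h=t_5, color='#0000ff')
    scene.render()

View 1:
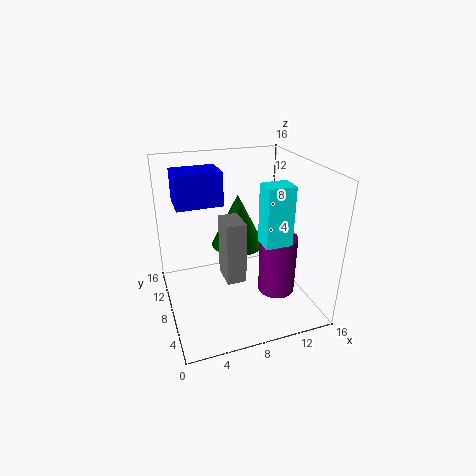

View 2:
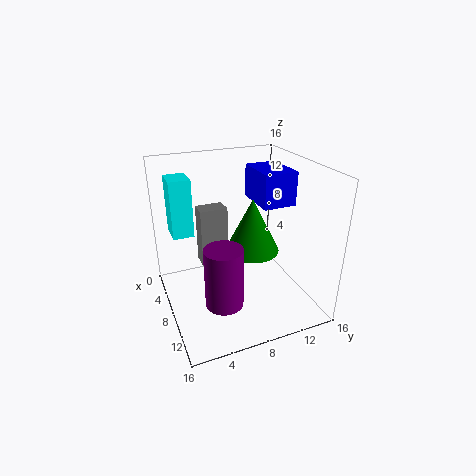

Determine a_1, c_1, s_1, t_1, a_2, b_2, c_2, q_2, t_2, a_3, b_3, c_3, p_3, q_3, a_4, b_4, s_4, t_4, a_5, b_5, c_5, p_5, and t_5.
a_1 = 11.5; c_1 = 2.5; s_1 = 2; t_1 = 6.5; a_2 = 8; b_2 = 0.5; c_2 = 10.5; q_2 = 2; t_2 = 5.5; a_3 = 5.5; b_3 = 4; c_3 = 5; p_3 = 2; q_3 = 3; a_4 = 8.5; b_4 = 9.5; s_4 = 3; t_4 = 6; a_5 = 2; b_5 = 11.5; c_5 = 10.5; p_5 = 5.5; t_5 = 4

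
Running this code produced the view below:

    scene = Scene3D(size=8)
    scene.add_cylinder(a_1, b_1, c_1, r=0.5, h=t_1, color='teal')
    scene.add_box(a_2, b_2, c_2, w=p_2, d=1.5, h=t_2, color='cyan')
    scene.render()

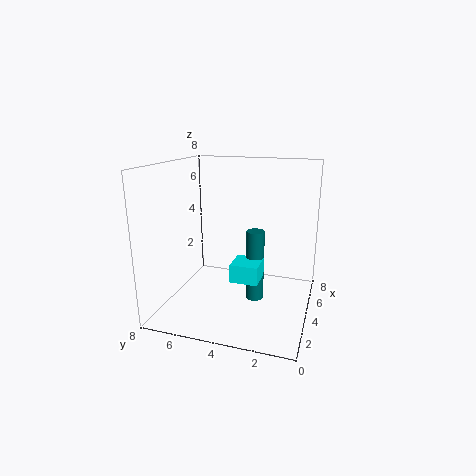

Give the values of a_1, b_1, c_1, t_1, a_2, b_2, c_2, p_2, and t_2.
a_1 = 4
b_1 = 3
c_1 = 0.5
t_1 = 4
a_2 = 2.5
b_2 = 2.5
c_2 = 2
p_2 = 1.5
t_2 = 1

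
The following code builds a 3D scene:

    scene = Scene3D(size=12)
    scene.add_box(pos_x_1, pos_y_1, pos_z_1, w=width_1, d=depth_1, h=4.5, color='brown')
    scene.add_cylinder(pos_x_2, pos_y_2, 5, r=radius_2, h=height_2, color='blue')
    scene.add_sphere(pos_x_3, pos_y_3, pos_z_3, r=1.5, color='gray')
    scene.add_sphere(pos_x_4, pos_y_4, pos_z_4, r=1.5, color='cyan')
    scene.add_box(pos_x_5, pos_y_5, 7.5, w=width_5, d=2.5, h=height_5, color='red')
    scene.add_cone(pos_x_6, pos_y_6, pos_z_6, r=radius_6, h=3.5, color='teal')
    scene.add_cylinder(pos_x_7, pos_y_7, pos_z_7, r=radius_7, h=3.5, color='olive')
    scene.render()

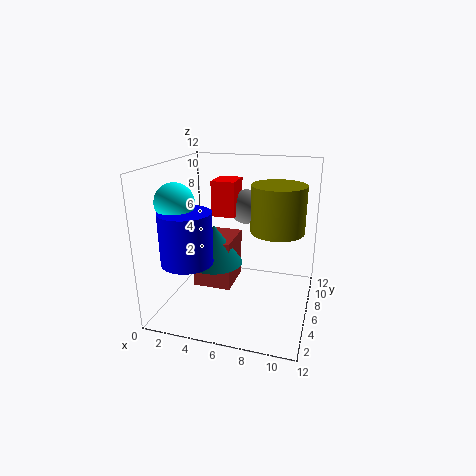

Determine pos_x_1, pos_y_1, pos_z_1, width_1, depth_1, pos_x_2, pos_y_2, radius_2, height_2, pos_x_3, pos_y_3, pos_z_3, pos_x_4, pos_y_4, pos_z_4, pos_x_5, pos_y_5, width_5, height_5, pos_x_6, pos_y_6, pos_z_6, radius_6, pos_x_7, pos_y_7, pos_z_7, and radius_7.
pos_x_1 = 1.5; pos_y_1 = 6.5; pos_z_1 = 0.5; width_1 = 3.5; depth_1 = 4; pos_x_2 = 3; pos_y_2 = 2.5; radius_2 = 2; height_2 = 4; pos_x_3 = 6; pos_y_3 = 8.5; pos_z_3 = 8; pos_x_4 = 2; pos_y_4 = 3; pos_z_4 = 9.5; pos_x_5 = 3.5; pos_y_5 = 6.5; width_5 = 2; height_5 = 3; pos_x_6 = 3.5; pos_y_6 = 7; pos_z_6 = 3; radius_6 = 2.5; pos_x_7 = 9.5; pos_y_7 = 4.5; pos_z_7 = 7.5; radius_7 = 2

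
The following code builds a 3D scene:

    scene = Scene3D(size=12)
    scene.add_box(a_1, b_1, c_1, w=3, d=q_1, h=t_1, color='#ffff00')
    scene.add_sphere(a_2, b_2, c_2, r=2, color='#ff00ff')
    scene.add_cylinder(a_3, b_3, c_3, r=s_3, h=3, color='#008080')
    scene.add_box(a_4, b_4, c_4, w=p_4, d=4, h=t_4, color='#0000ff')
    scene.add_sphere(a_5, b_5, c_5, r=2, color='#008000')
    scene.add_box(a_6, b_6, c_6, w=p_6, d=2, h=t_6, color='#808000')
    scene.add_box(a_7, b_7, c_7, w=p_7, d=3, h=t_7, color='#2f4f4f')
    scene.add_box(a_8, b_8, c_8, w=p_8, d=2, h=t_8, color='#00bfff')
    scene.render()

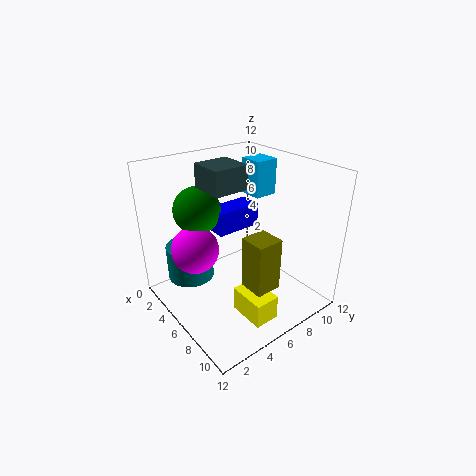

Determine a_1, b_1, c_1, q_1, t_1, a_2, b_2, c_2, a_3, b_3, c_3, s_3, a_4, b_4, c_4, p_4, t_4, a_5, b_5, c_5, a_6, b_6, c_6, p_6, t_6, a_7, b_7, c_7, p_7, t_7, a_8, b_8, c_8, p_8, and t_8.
a_1 = 8; b_1 = 4; c_1 = 1; q_1 = 2; t_1 = 2; a_2 = 4; b_2 = 3; c_2 = 5; a_3 = 3; b_3 = 3; c_3 = 2; s_3 = 2; a_4 = 3; b_4 = 5; c_4 = 6; p_4 = 2; t_4 = 2; a_5 = 3; b_5 = 4; c_5 = 8; a_6 = 9; b_6 = 4; c_6 = 4; p_6 = 2; t_6 = 4; a_7 = 3; b_7 = 4; c_7 = 10; p_7 = 3; t_7 = 2; a_8 = 4; b_8 = 8; c_8 = 9; p_8 = 2; t_8 = 3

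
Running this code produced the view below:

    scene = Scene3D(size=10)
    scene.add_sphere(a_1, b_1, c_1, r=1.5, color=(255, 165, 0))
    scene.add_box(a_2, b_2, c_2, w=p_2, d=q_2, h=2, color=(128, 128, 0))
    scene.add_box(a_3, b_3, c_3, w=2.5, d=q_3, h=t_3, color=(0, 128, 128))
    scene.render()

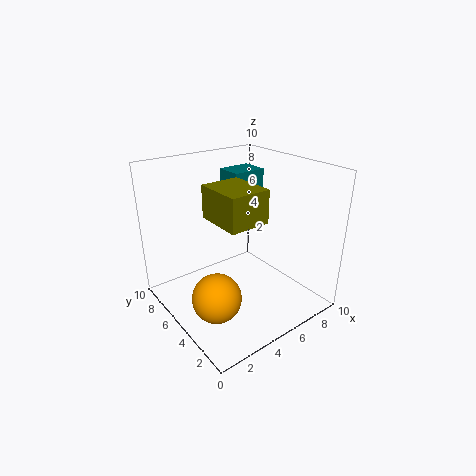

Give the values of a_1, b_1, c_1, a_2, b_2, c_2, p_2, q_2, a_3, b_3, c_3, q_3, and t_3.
a_1 = 1.5, b_1 = 2.5, c_1 = 3, a_2 = 2, b_2 = 1.5, c_2 = 7.5, p_2 = 2.5, q_2 = 3, a_3 = 6, b_3 = 6.5, c_3 = 7, q_3 = 2, t_3 = 2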